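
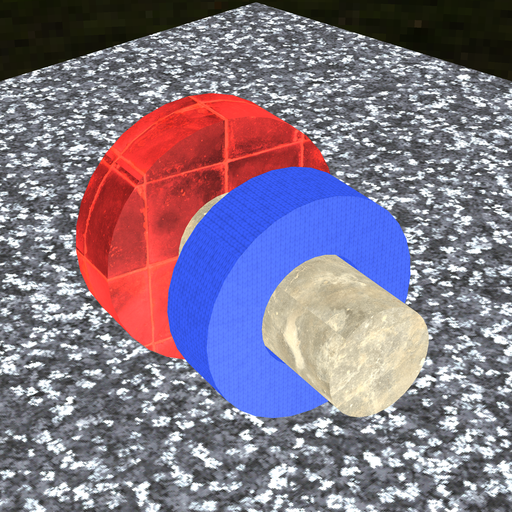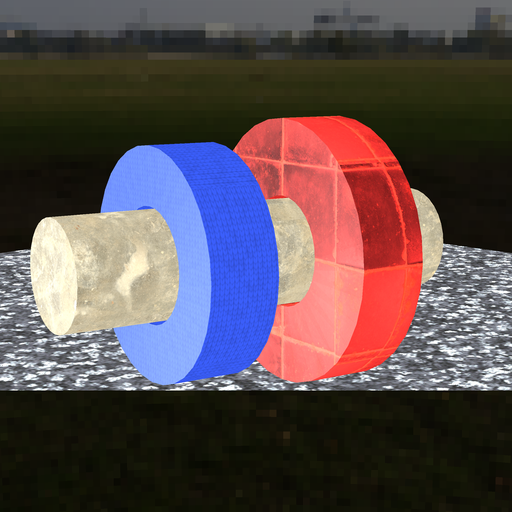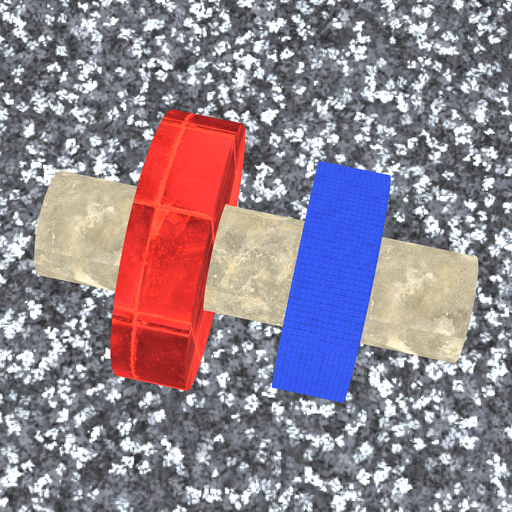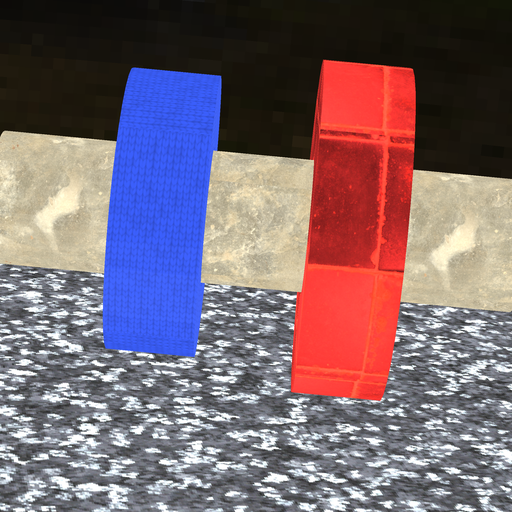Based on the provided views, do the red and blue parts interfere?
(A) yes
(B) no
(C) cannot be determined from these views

(B) no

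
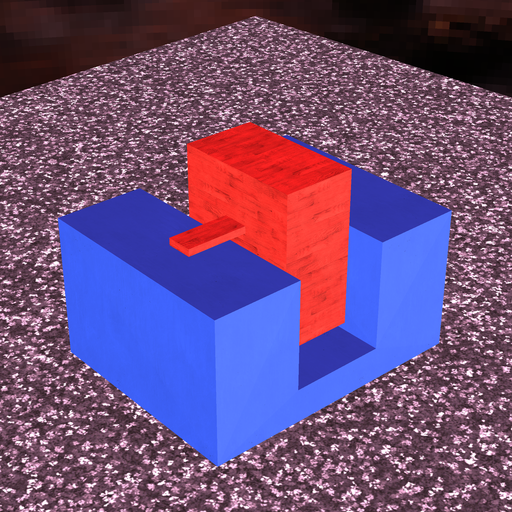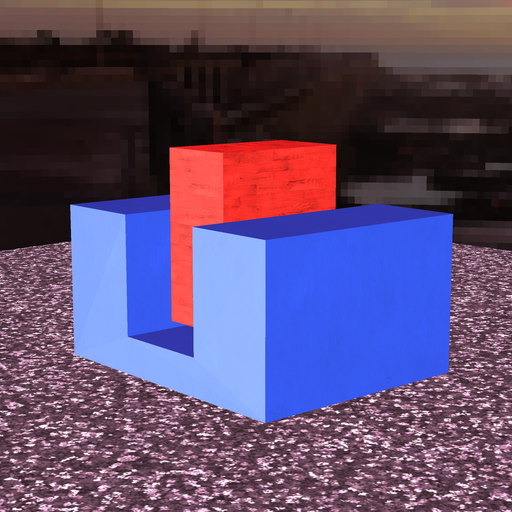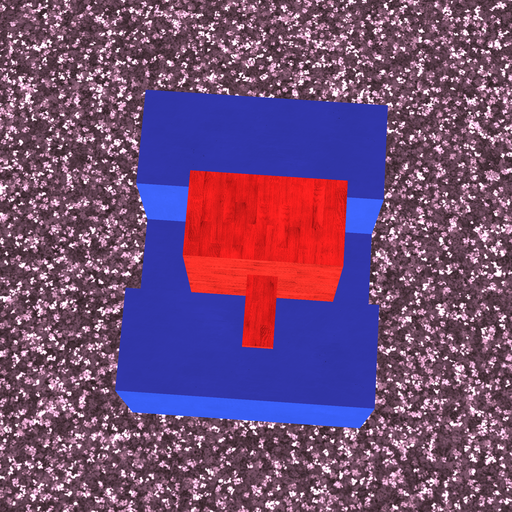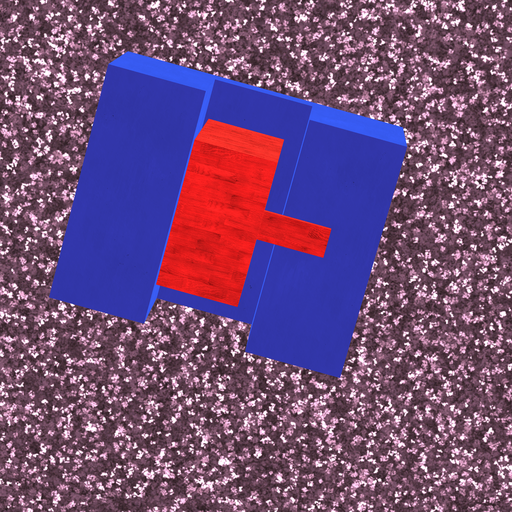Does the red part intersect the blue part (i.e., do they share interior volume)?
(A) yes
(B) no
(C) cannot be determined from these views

(B) no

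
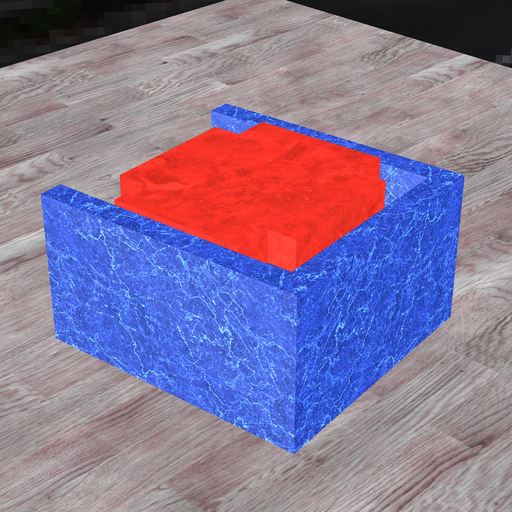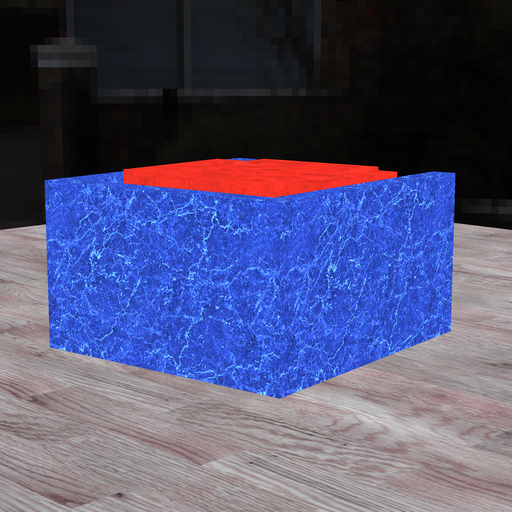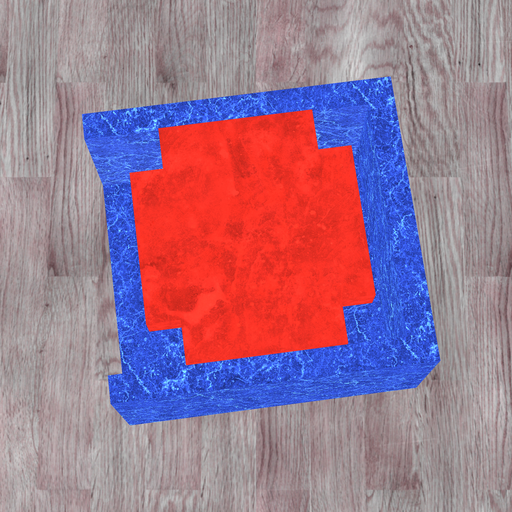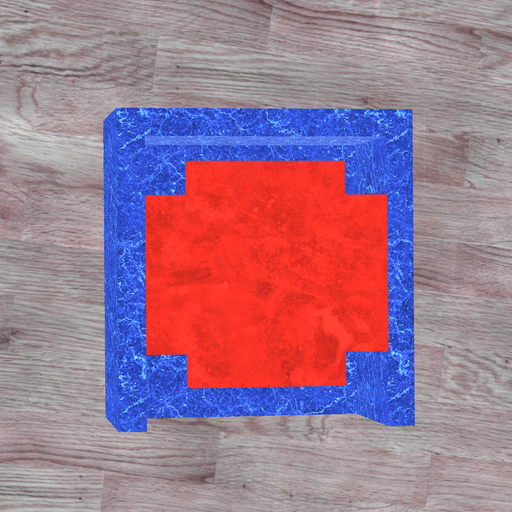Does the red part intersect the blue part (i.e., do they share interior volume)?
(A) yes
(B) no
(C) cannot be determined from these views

(B) no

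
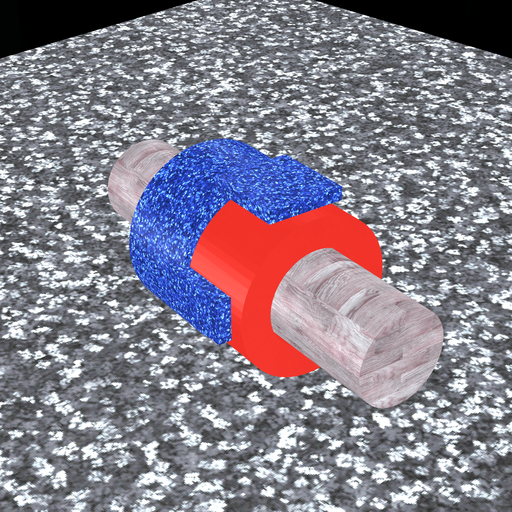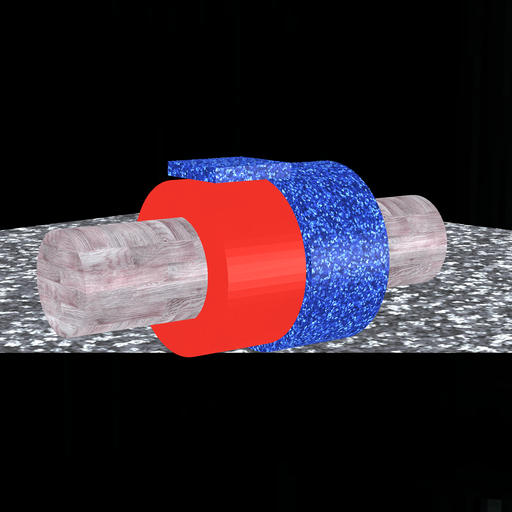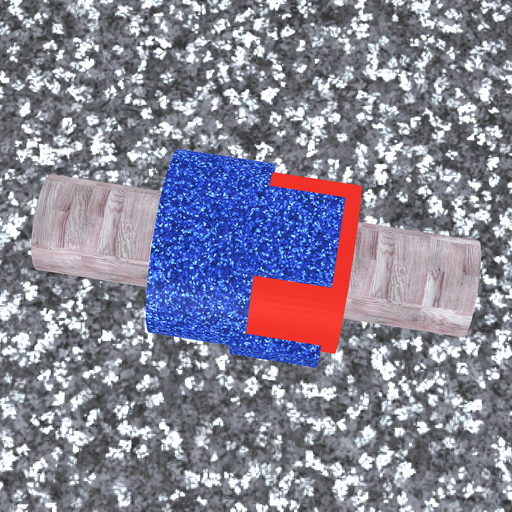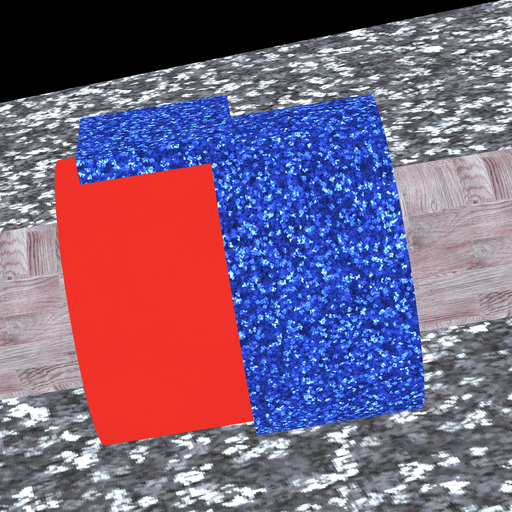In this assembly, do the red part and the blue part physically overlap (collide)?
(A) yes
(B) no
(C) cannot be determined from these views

(A) yes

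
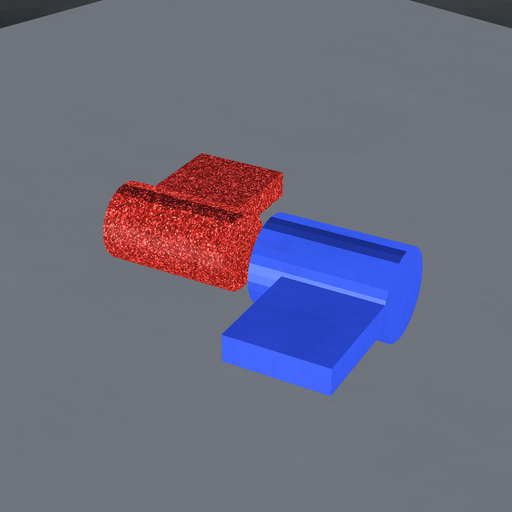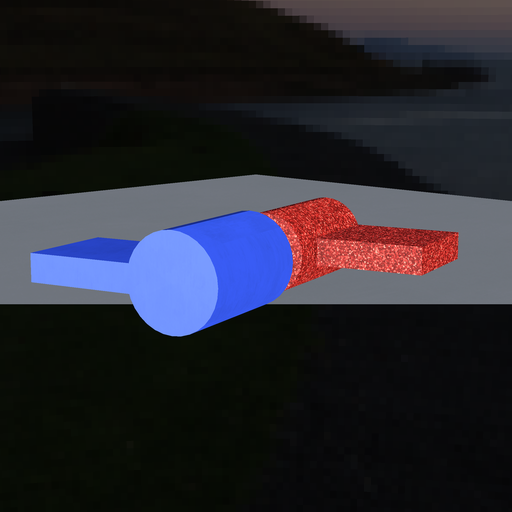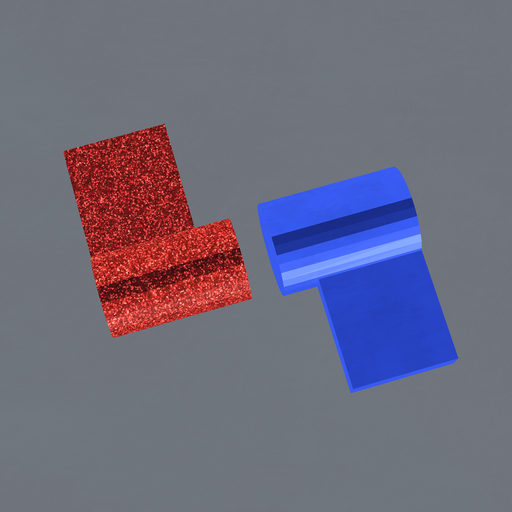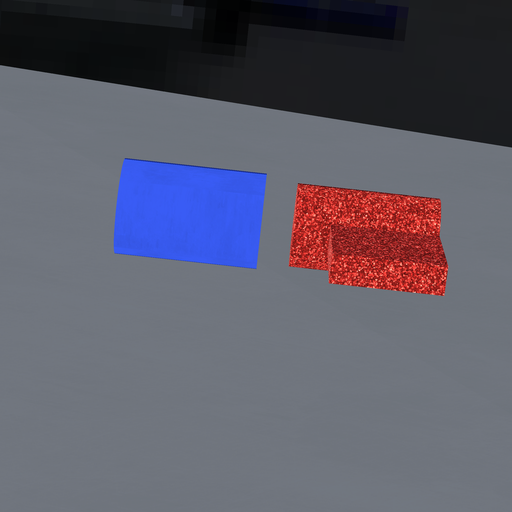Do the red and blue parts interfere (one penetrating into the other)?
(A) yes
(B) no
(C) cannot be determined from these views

(B) no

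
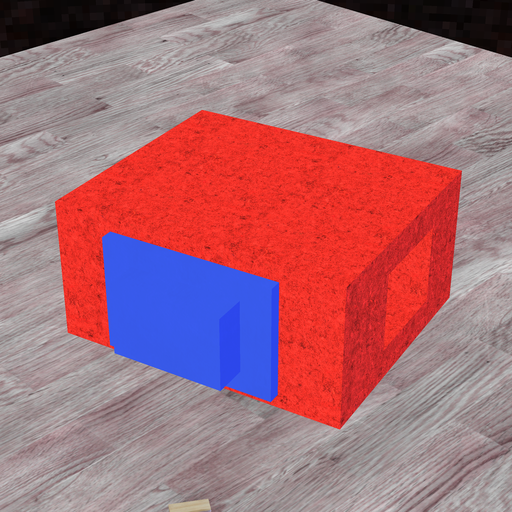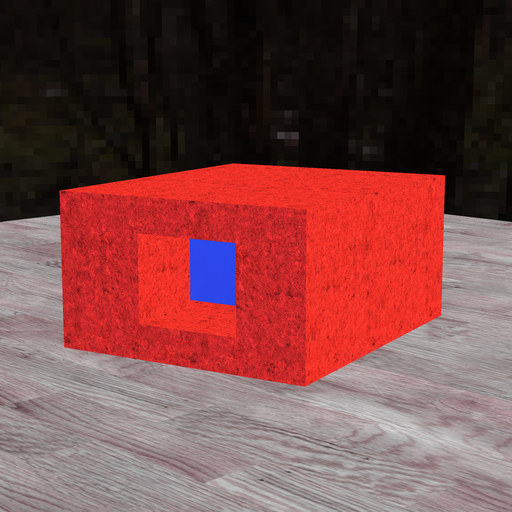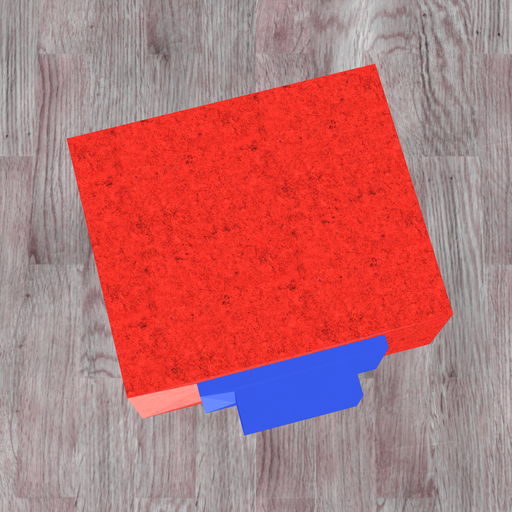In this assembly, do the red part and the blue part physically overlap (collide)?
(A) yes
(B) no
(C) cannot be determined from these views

(C) cannot be determined from these views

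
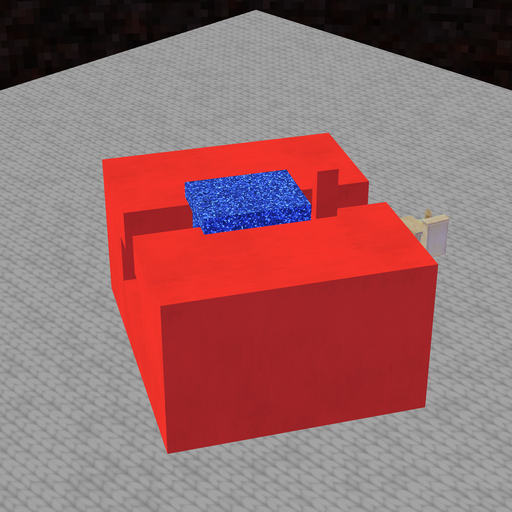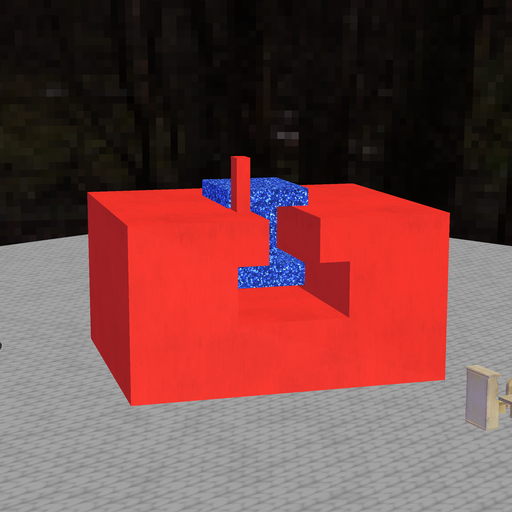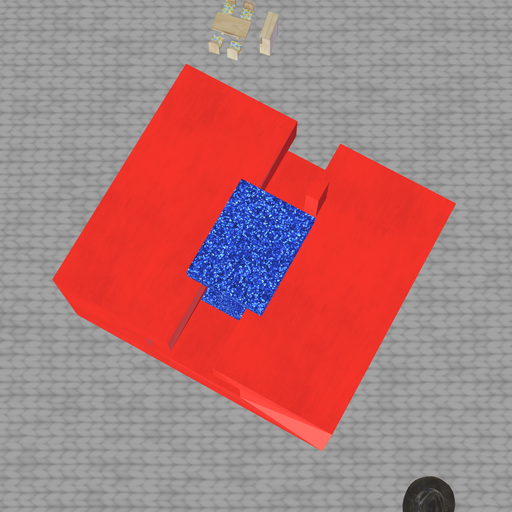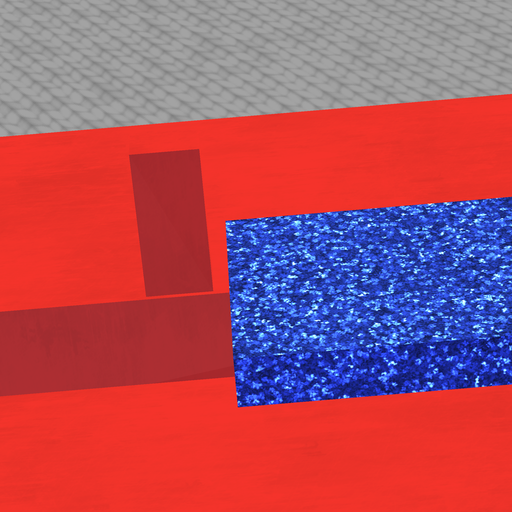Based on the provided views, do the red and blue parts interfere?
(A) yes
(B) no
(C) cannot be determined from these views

(B) no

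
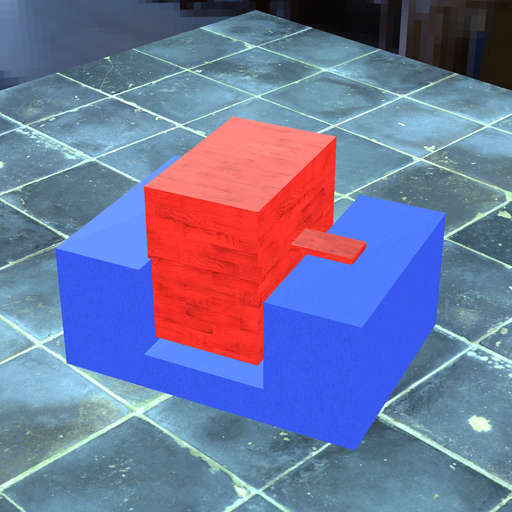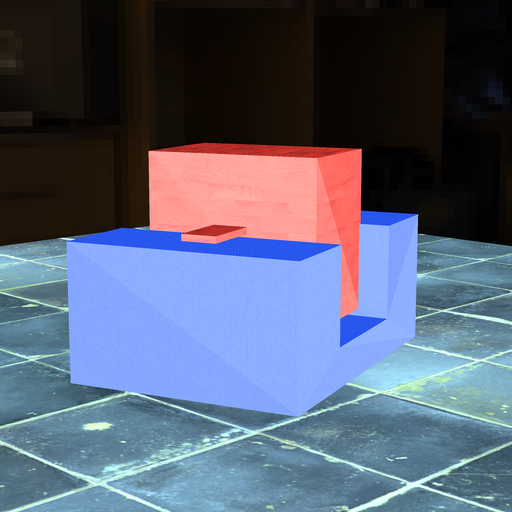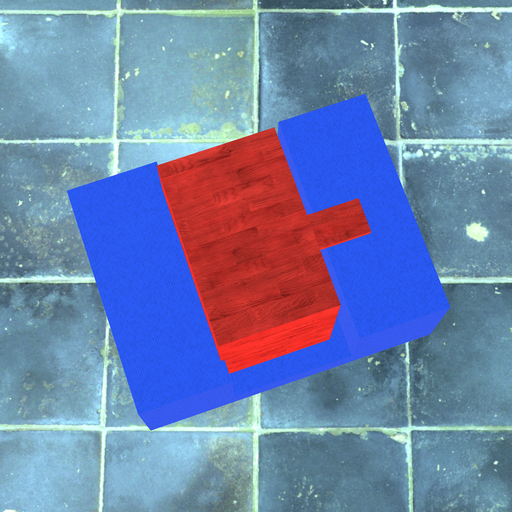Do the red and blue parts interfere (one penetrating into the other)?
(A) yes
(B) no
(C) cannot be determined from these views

(A) yes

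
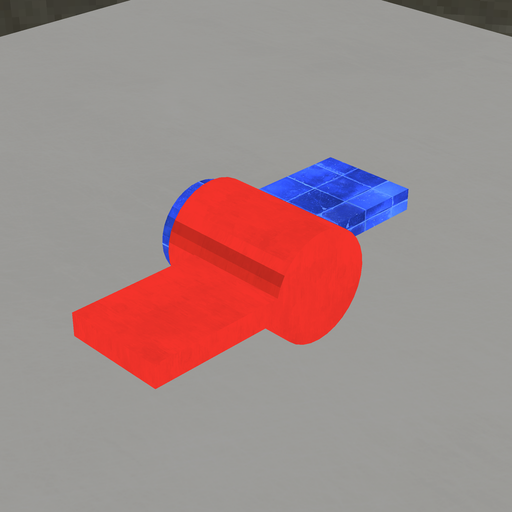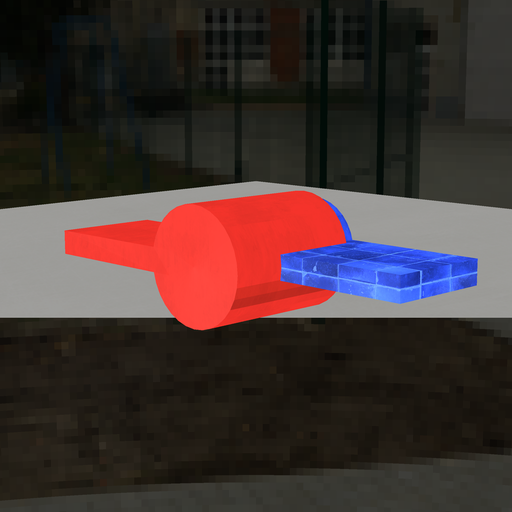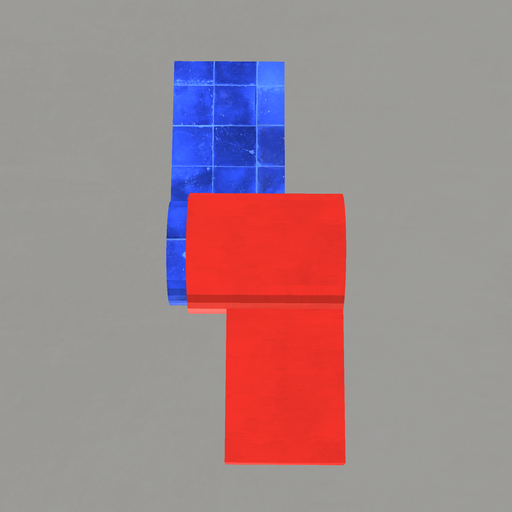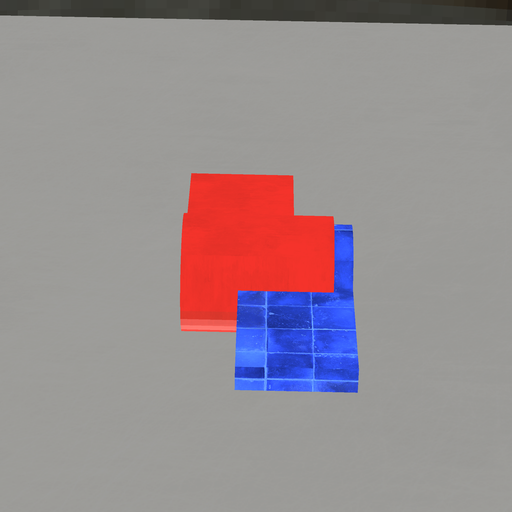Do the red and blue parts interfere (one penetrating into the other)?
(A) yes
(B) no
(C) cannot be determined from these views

(A) yes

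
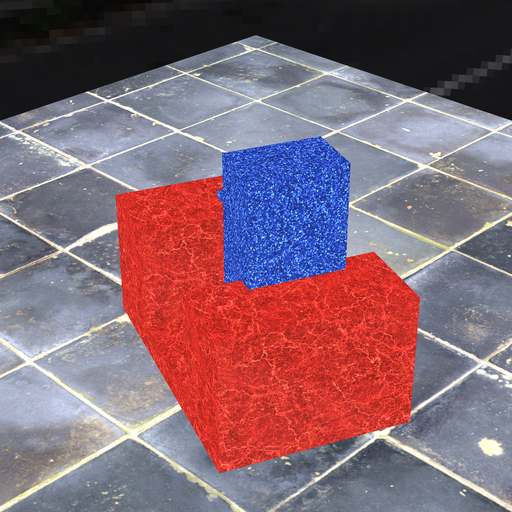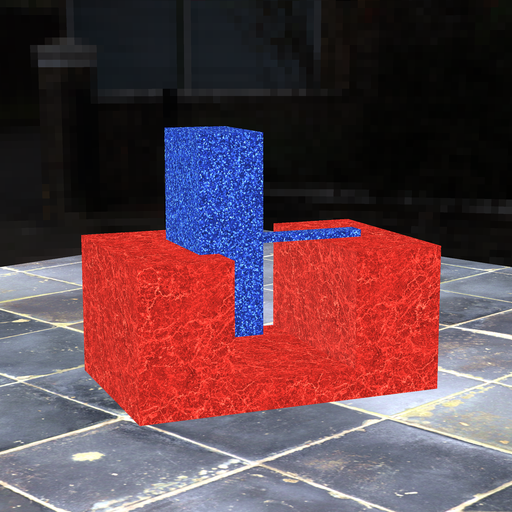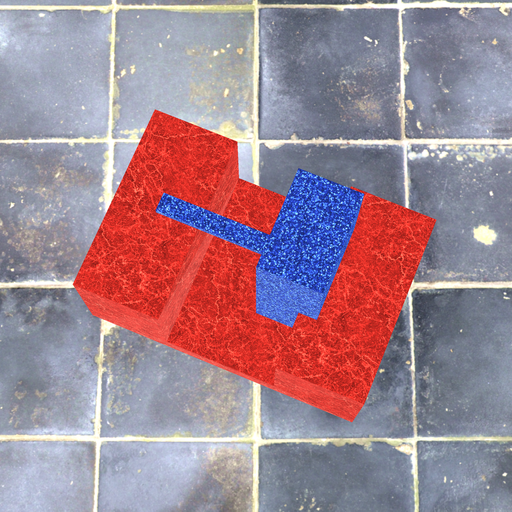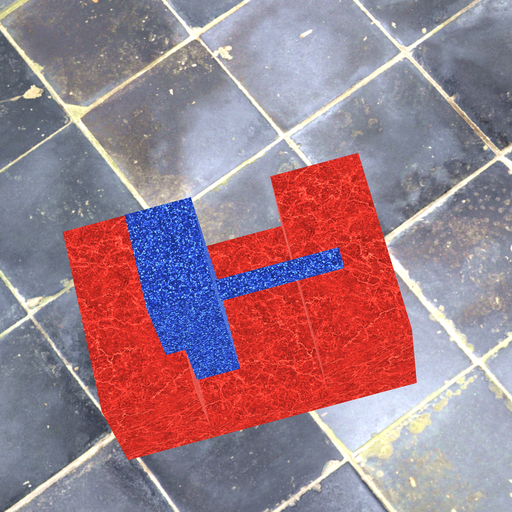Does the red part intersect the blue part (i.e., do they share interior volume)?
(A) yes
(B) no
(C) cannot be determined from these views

(A) yes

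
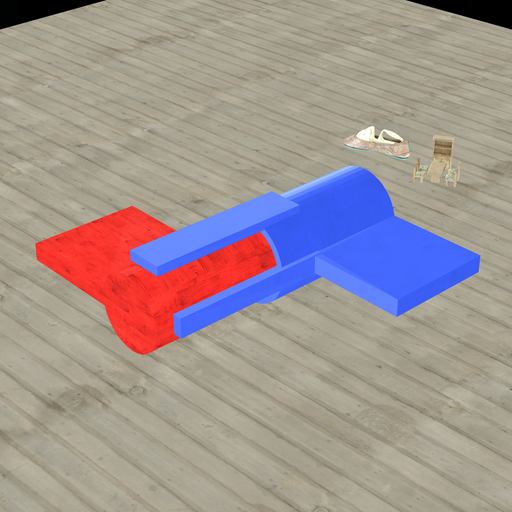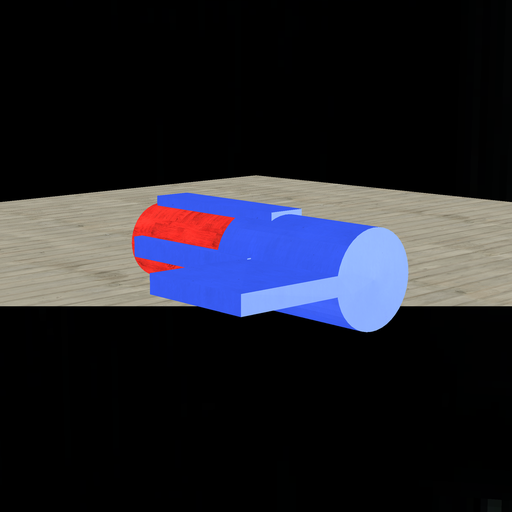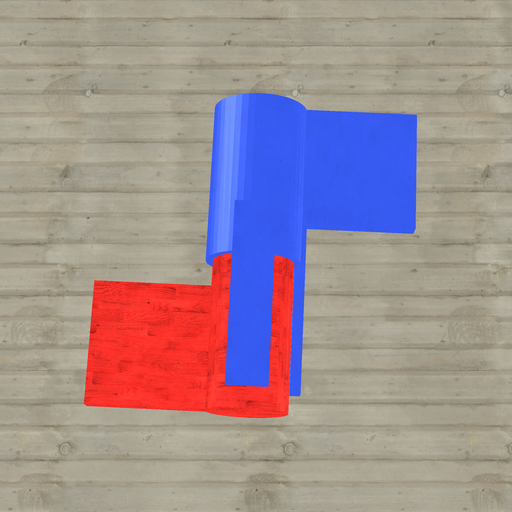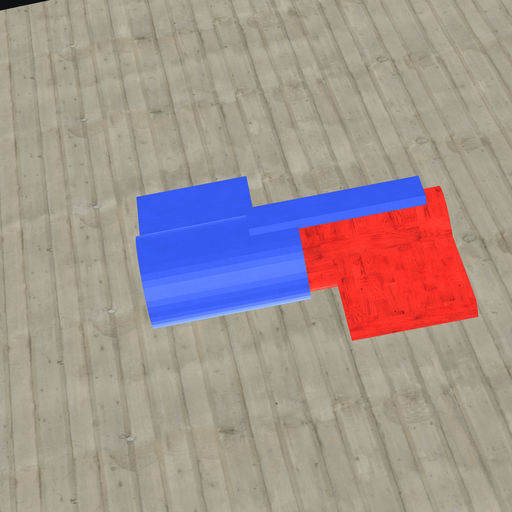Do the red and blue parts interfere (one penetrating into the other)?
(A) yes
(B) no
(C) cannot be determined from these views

(A) yes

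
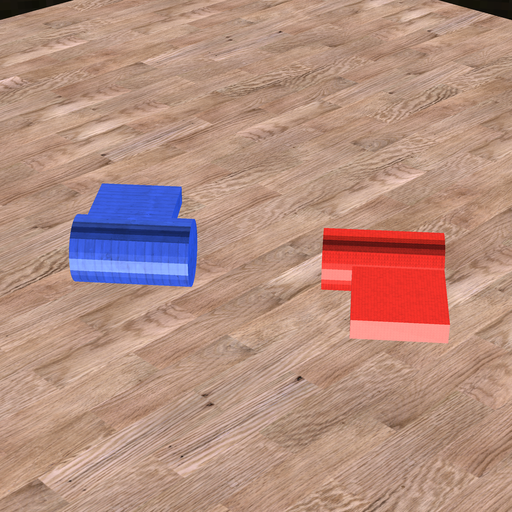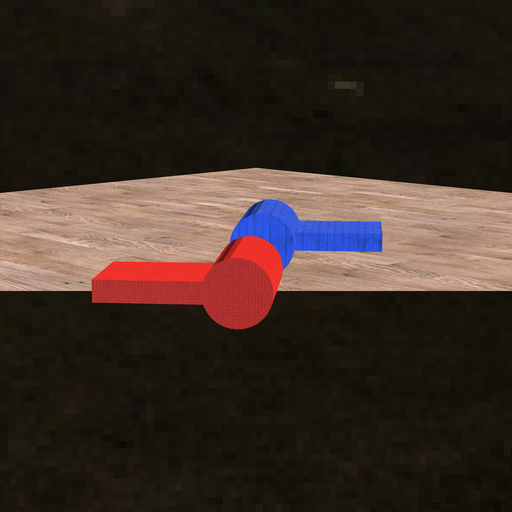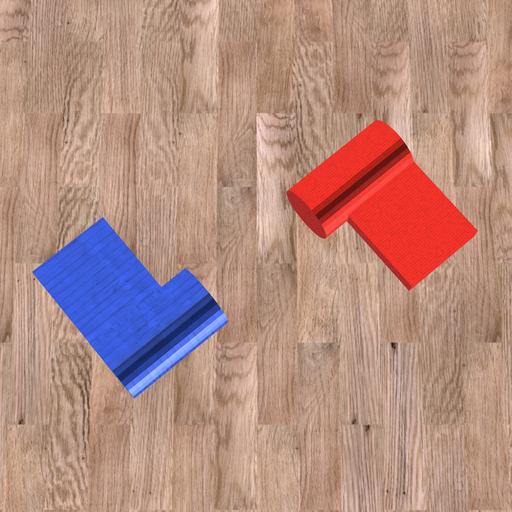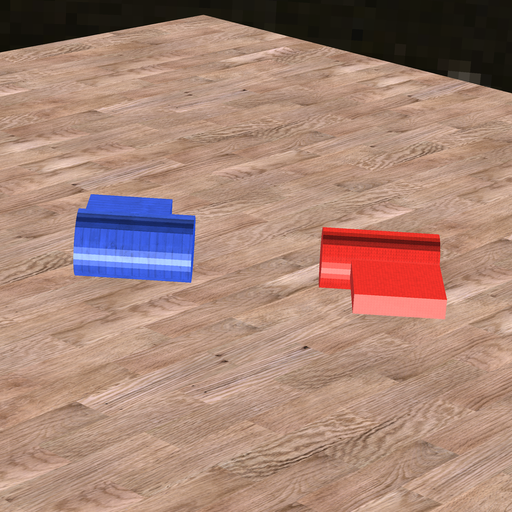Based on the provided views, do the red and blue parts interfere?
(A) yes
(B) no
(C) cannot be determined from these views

(B) no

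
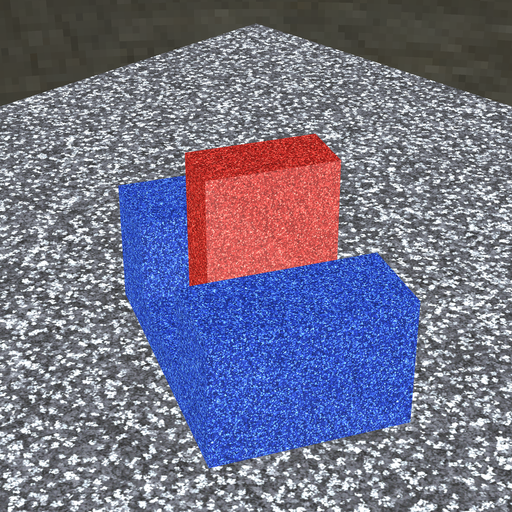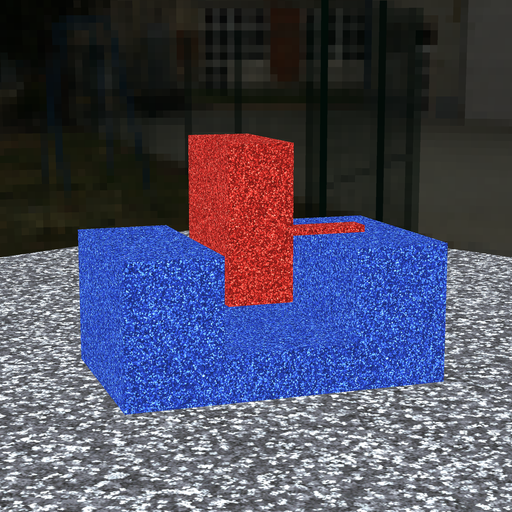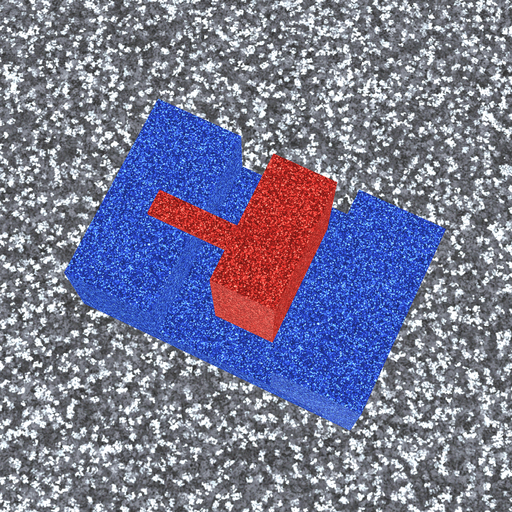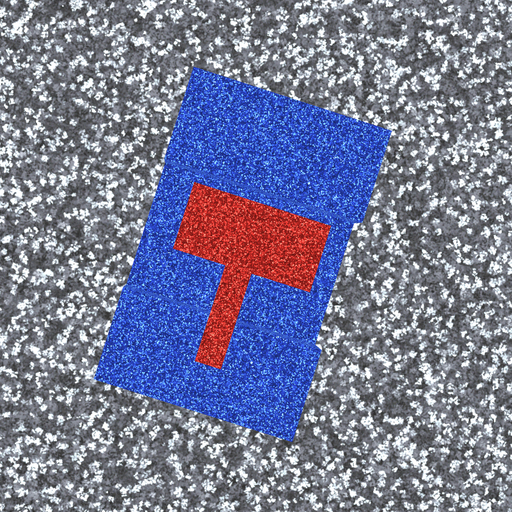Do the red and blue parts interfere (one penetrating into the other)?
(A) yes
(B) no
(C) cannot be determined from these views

(B) no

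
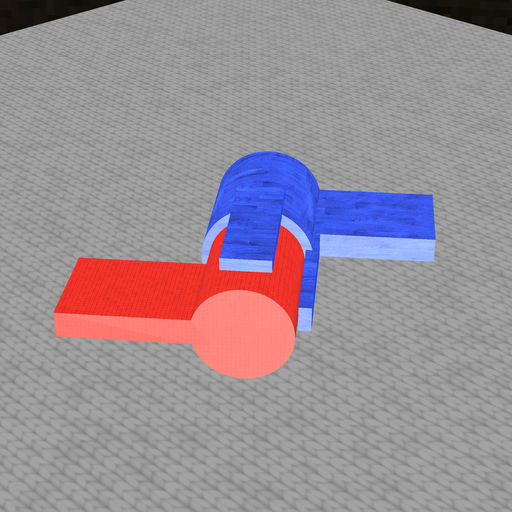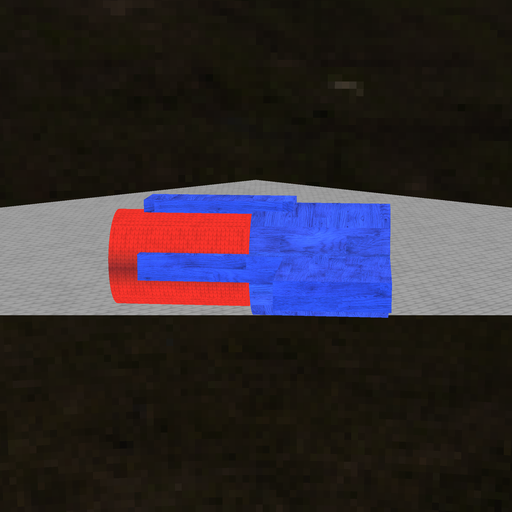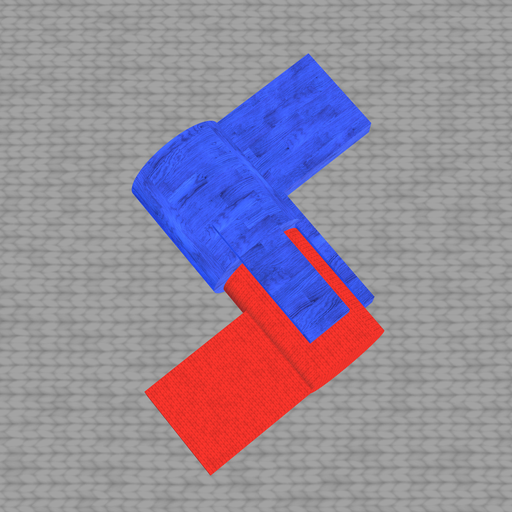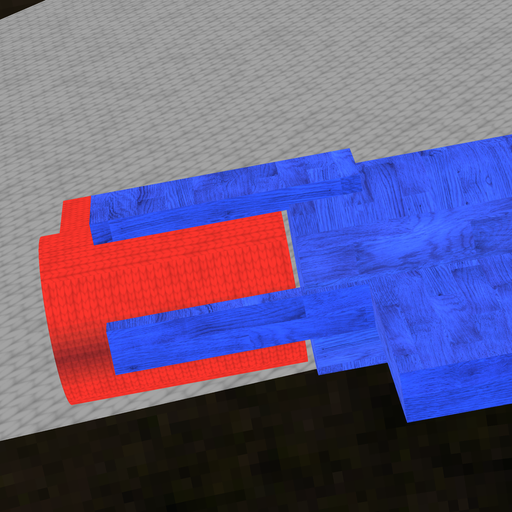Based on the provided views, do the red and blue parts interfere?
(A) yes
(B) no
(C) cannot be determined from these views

(B) no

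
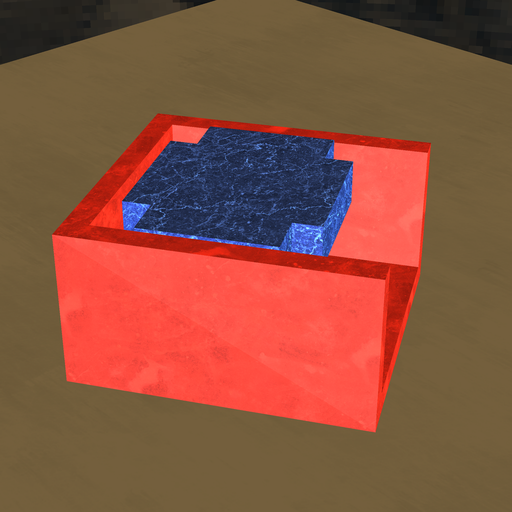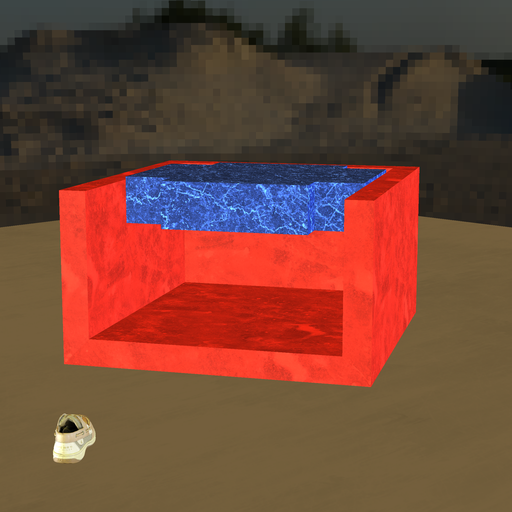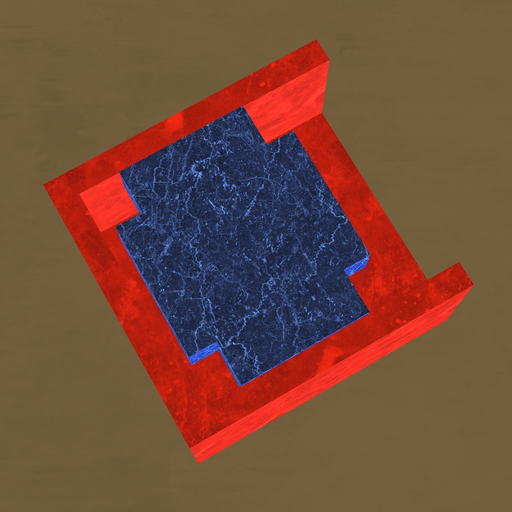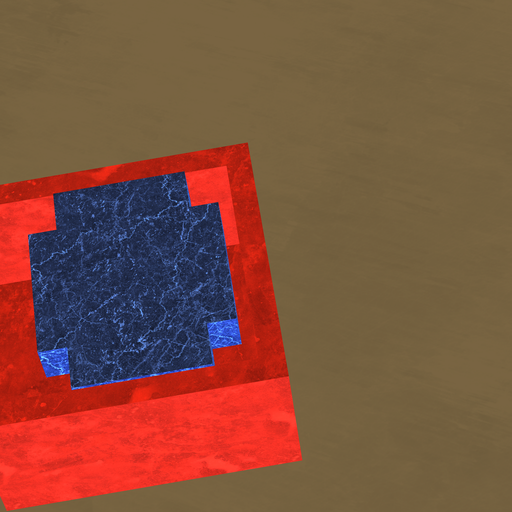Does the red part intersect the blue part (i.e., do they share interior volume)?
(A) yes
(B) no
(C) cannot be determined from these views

(B) no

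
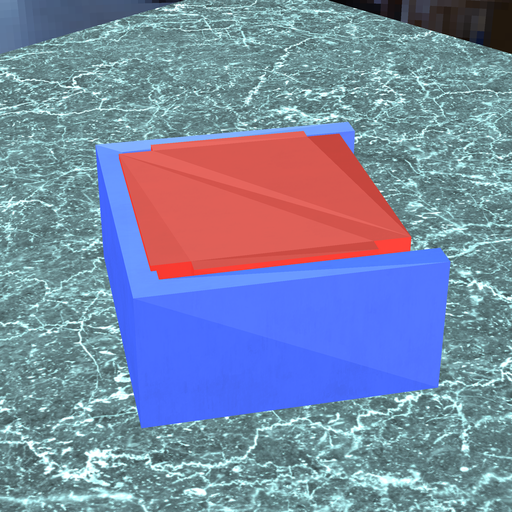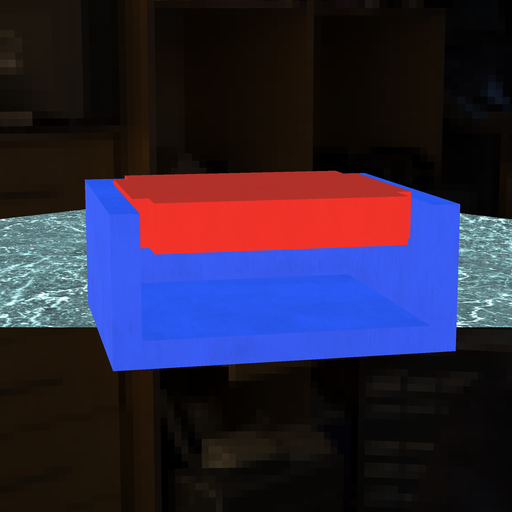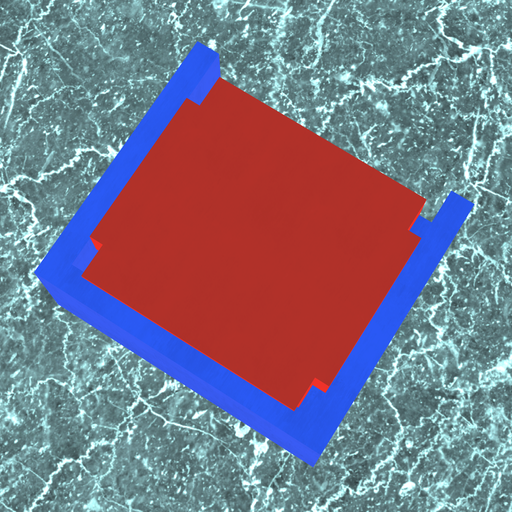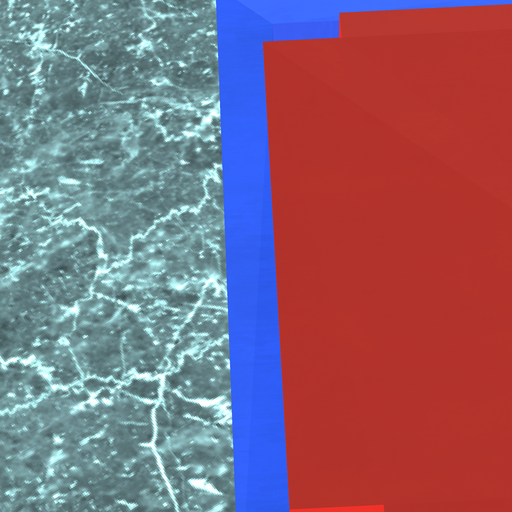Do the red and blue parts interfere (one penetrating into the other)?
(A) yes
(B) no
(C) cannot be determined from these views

(A) yes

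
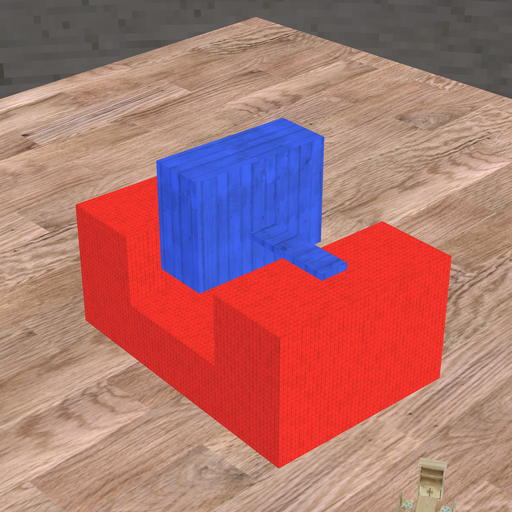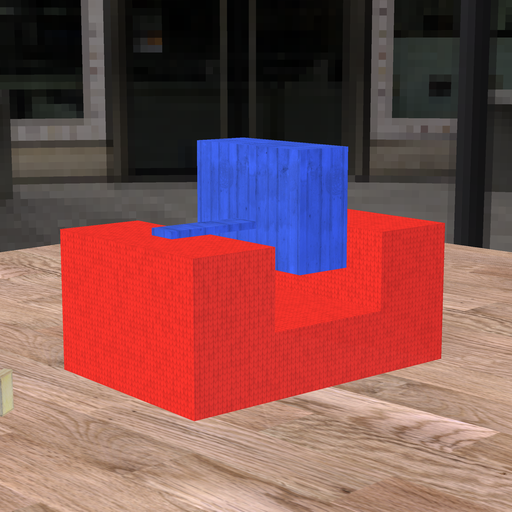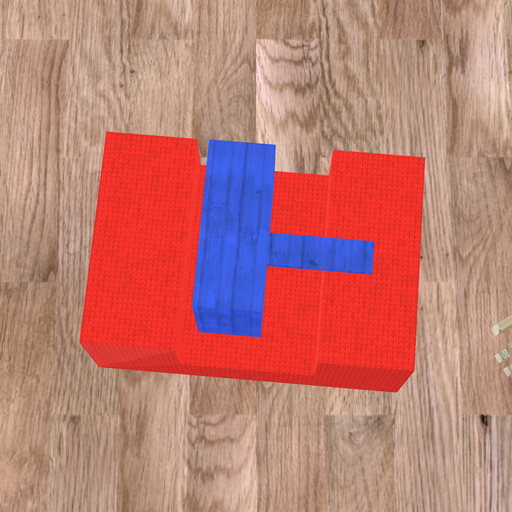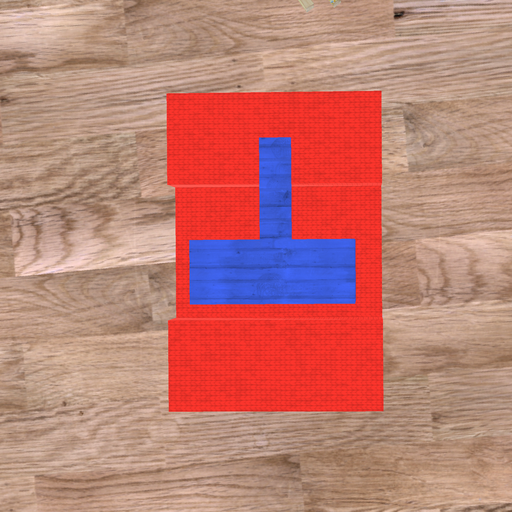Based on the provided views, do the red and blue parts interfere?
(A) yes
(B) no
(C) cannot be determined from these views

(B) no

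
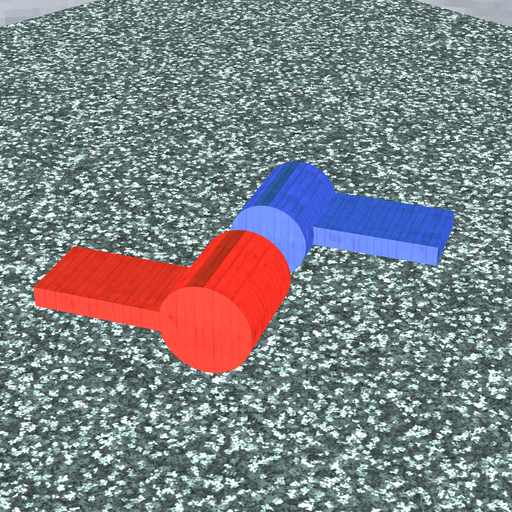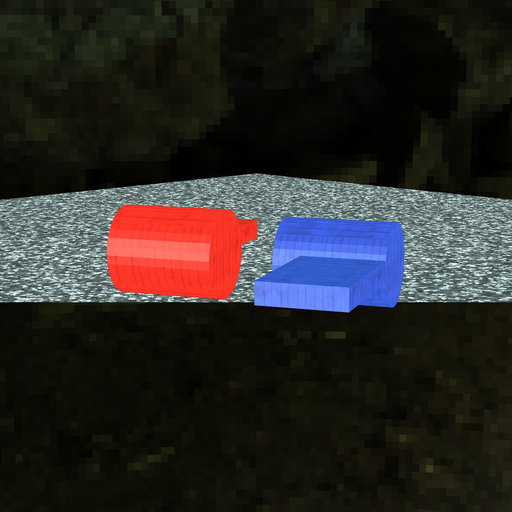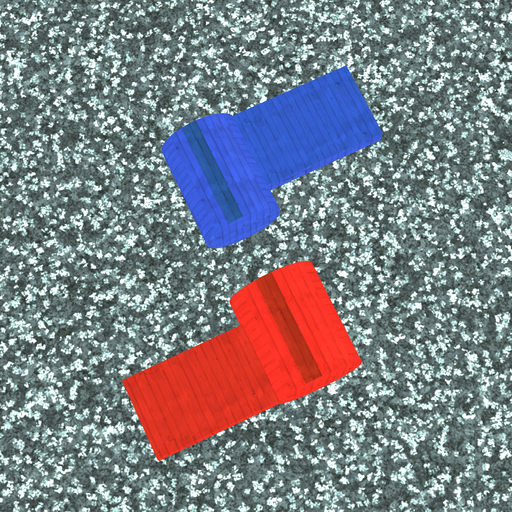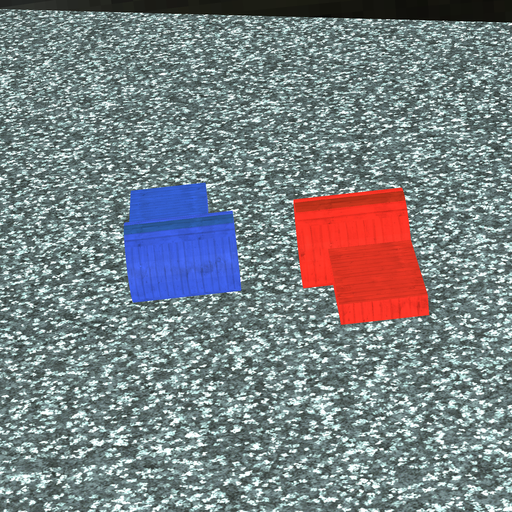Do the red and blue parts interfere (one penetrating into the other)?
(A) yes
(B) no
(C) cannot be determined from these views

(B) no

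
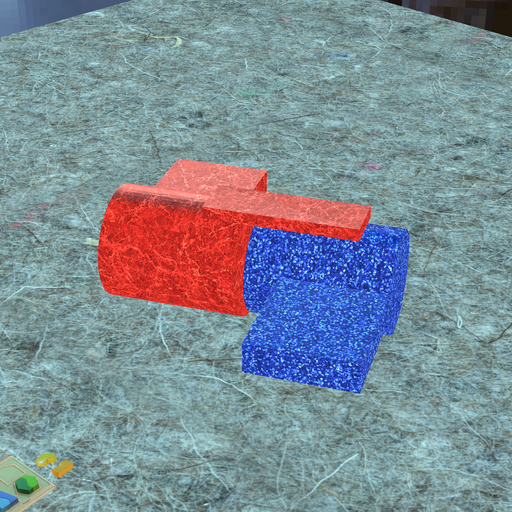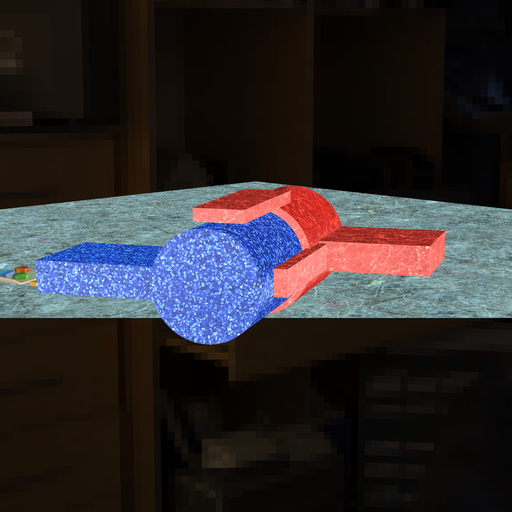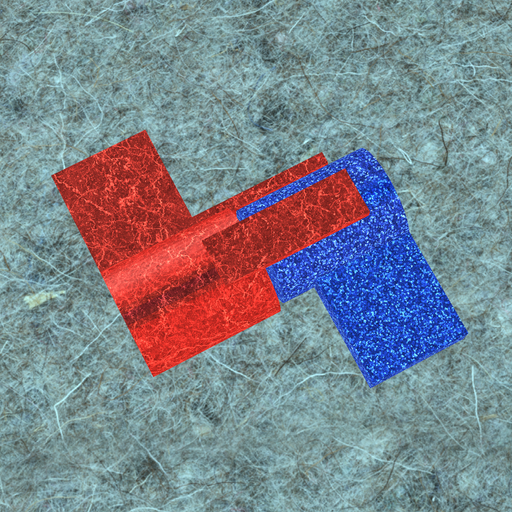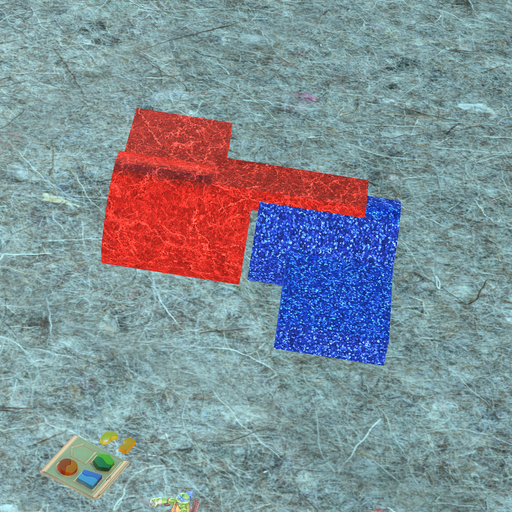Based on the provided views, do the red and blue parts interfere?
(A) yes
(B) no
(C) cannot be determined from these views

(B) no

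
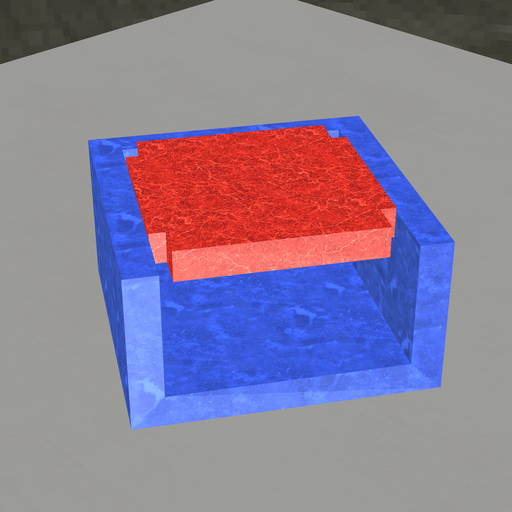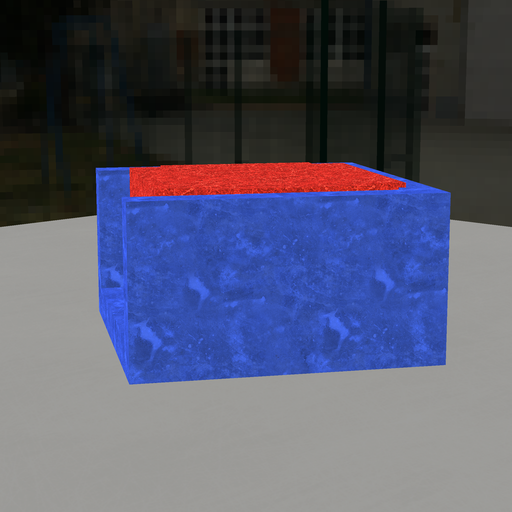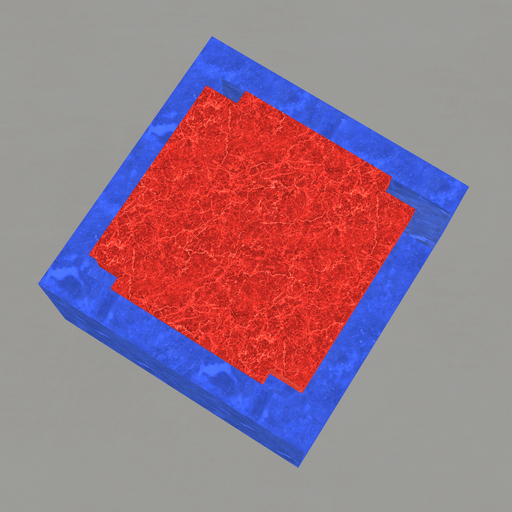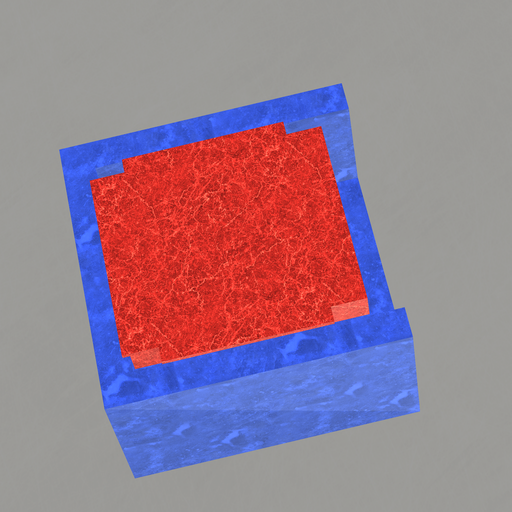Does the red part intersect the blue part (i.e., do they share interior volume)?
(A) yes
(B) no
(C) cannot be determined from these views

(A) yes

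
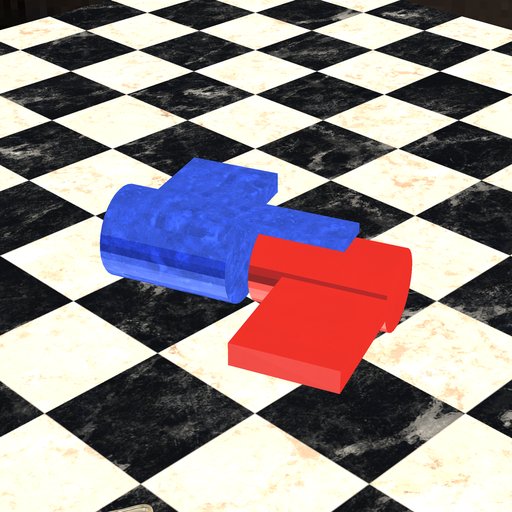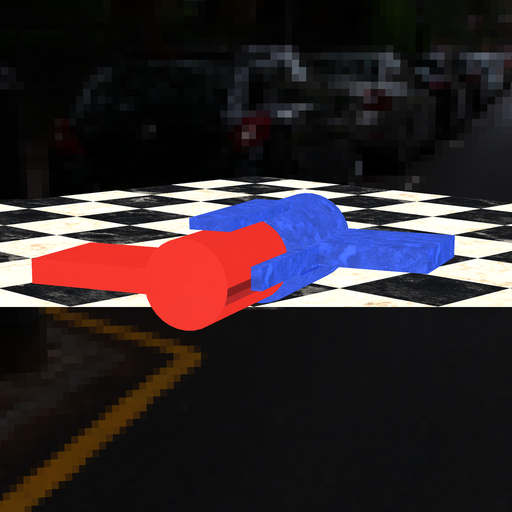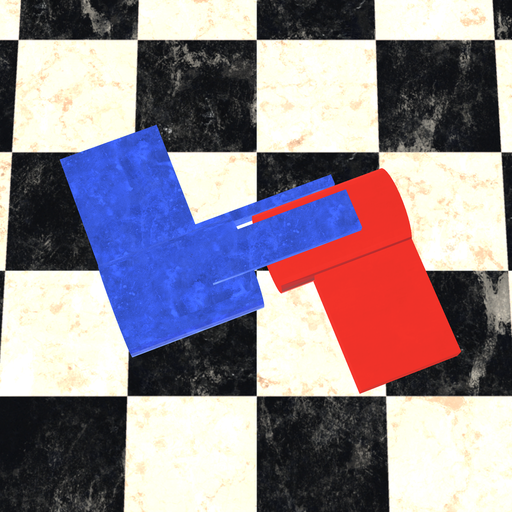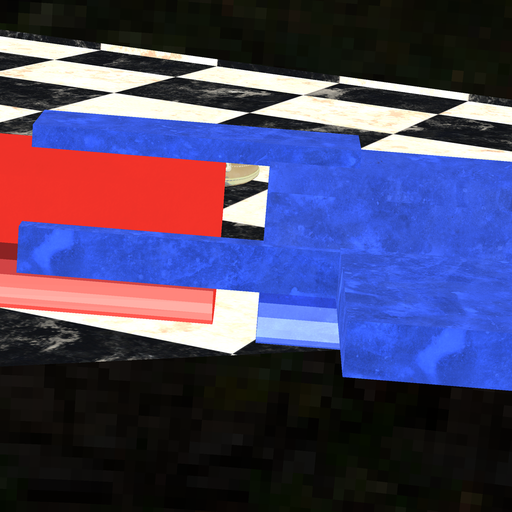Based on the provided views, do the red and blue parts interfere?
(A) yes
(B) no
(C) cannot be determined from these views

(B) no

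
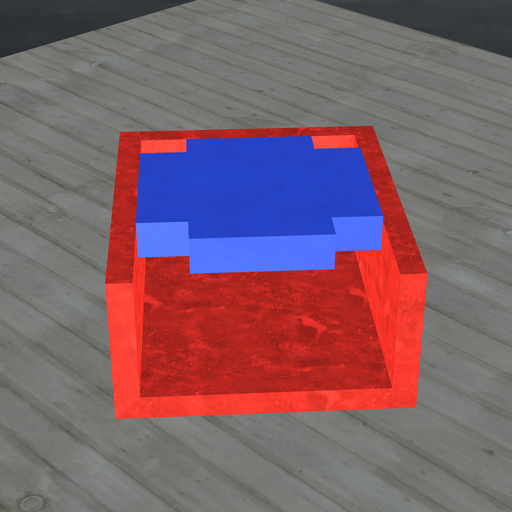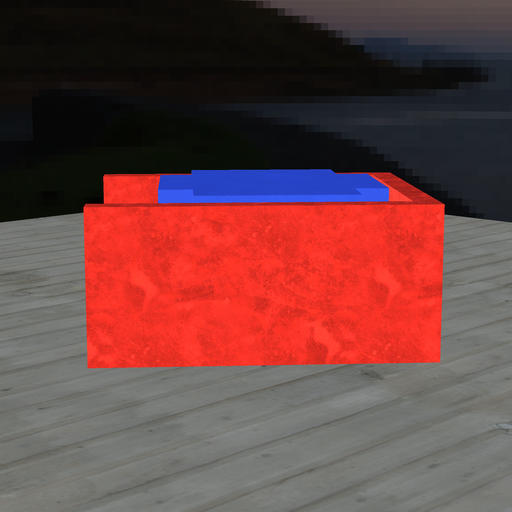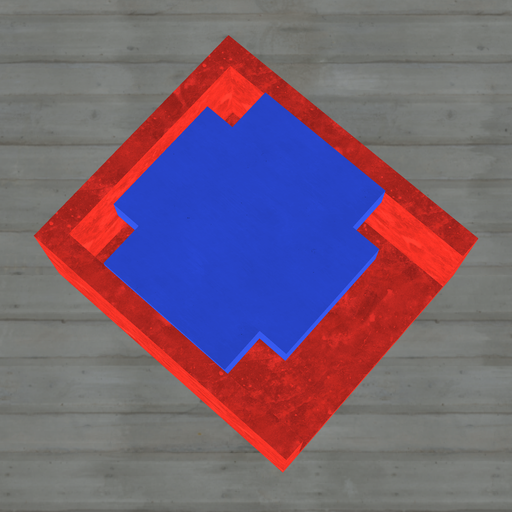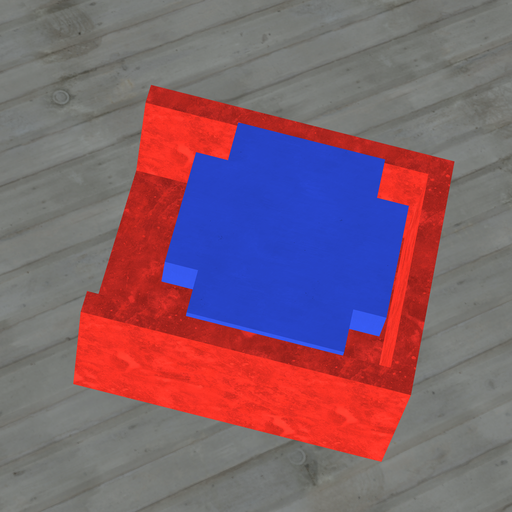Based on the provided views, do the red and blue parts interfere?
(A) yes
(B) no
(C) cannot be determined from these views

(B) no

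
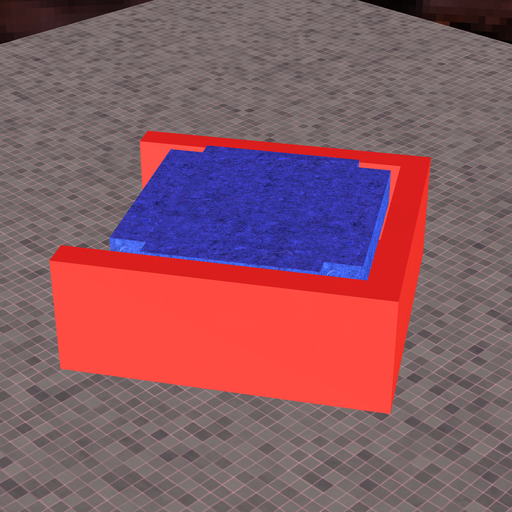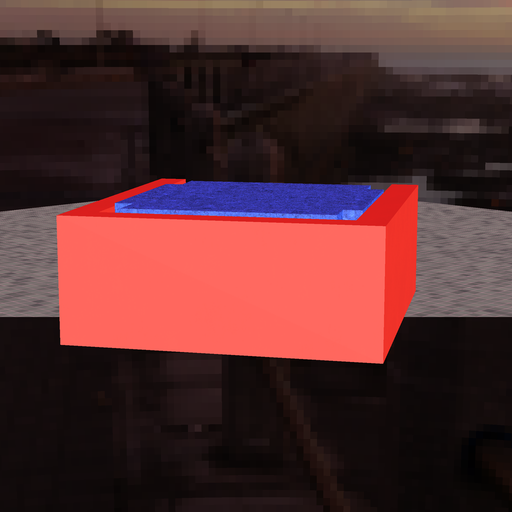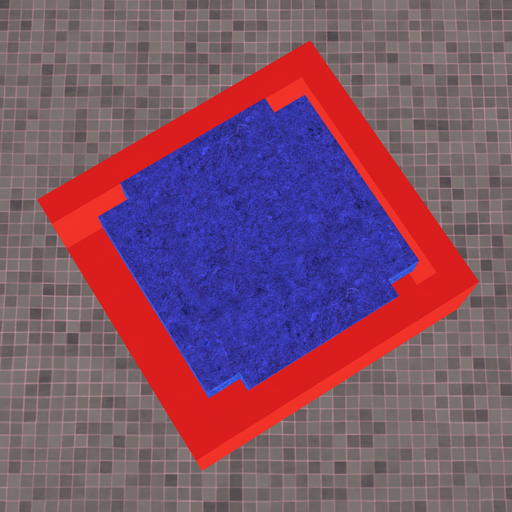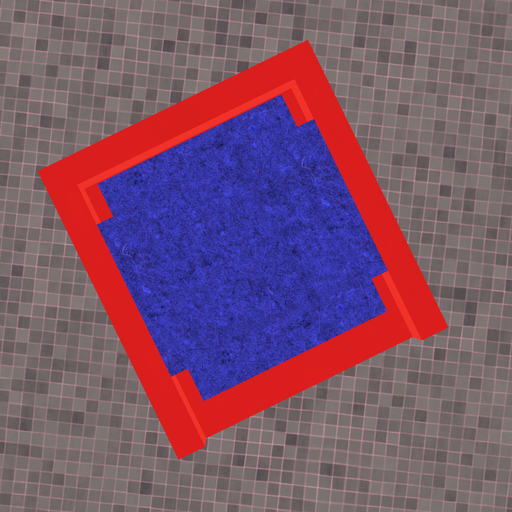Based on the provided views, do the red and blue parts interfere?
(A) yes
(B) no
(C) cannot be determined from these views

(B) no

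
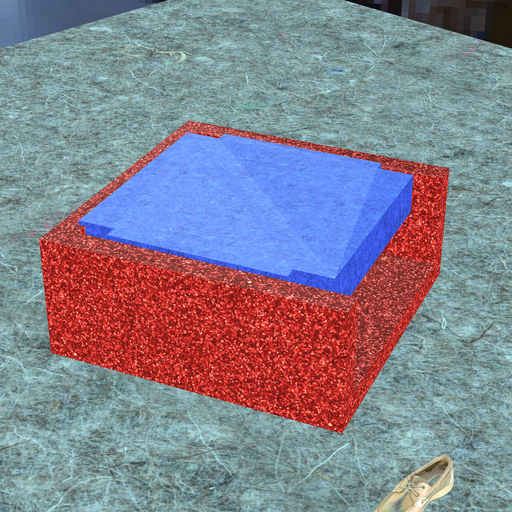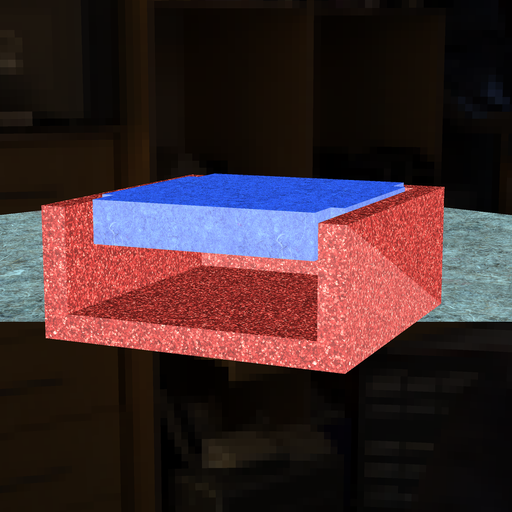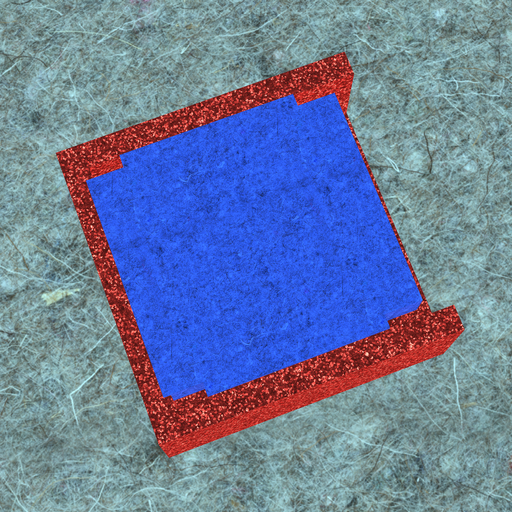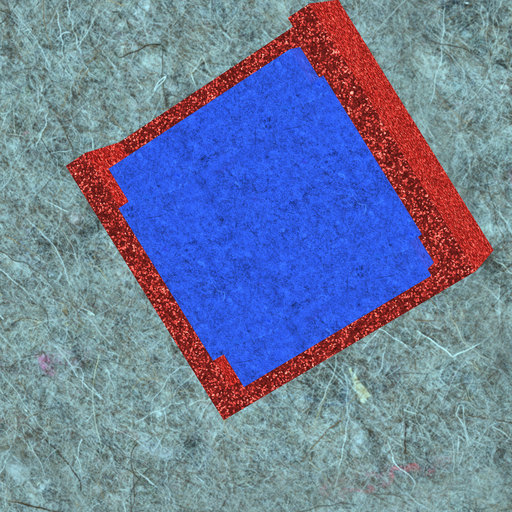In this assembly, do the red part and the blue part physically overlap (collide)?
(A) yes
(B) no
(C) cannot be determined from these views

(A) yes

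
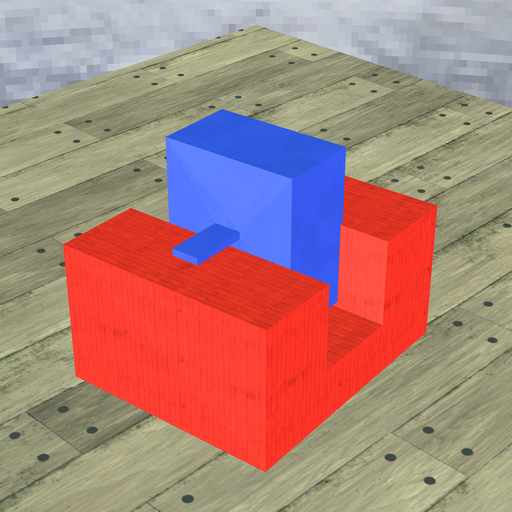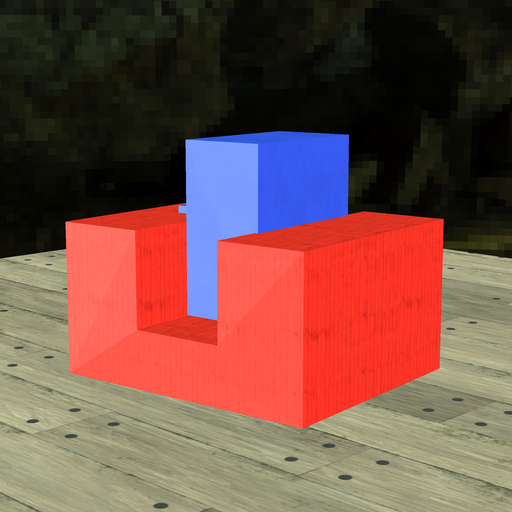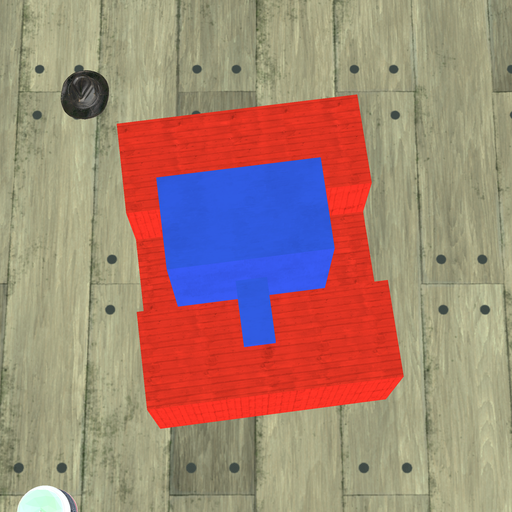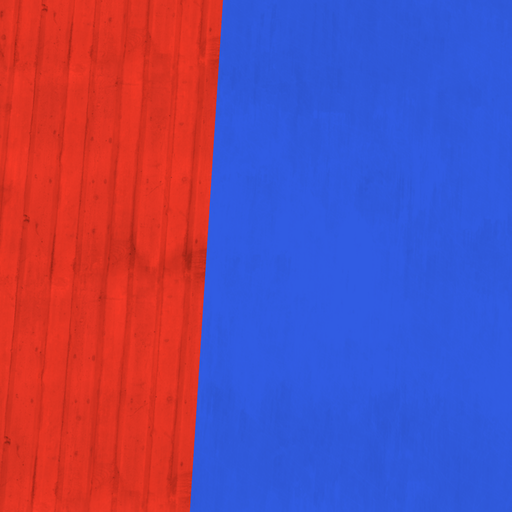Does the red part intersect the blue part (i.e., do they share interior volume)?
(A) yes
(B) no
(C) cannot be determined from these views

(A) yes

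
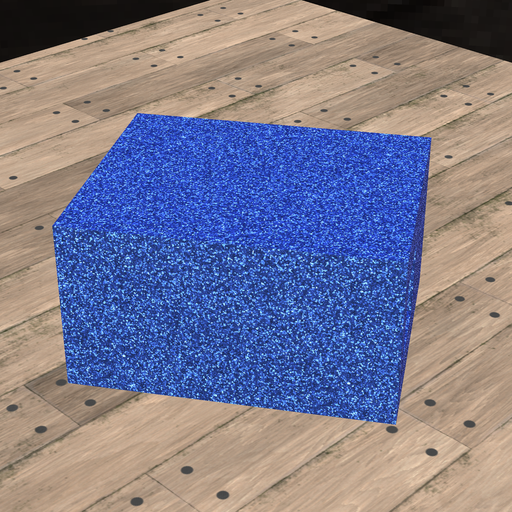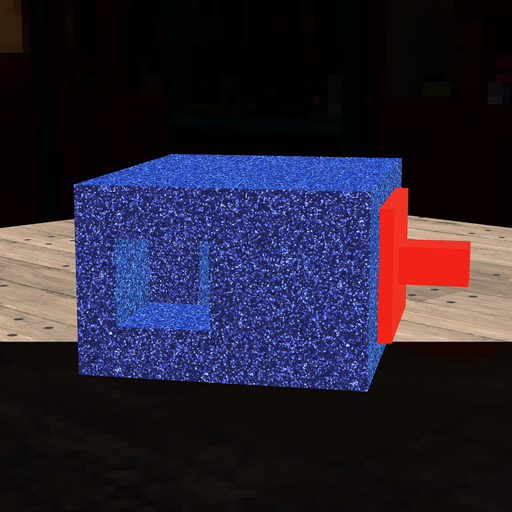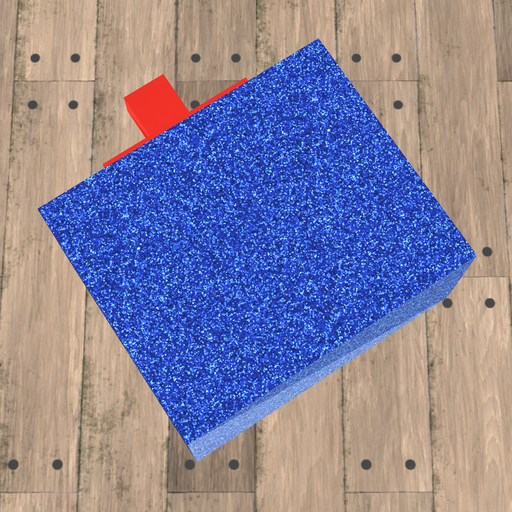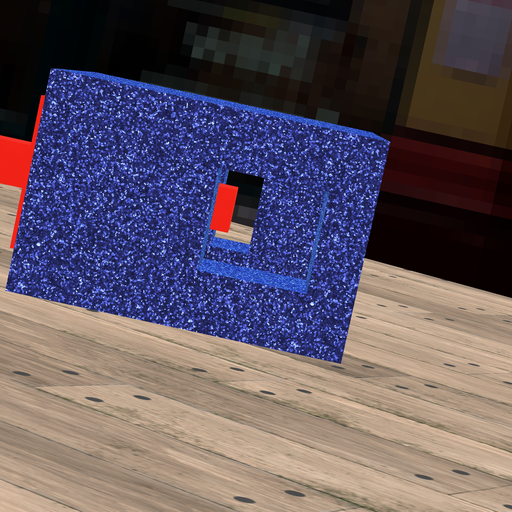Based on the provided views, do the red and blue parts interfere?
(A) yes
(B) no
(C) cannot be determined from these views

(B) no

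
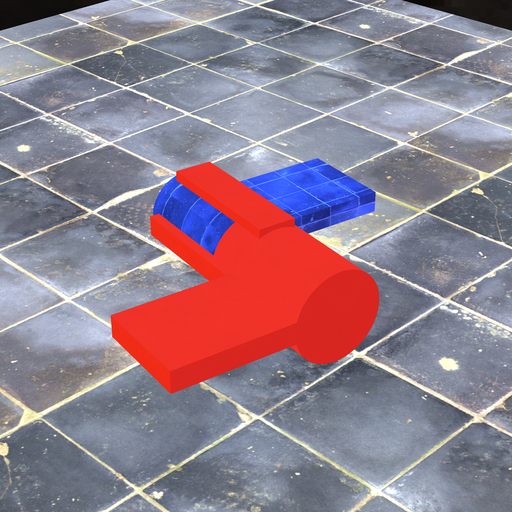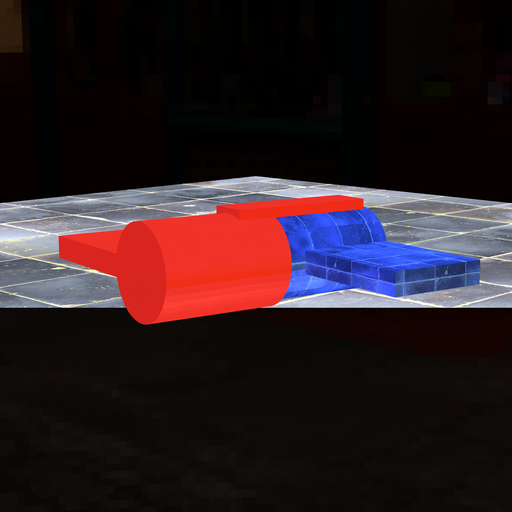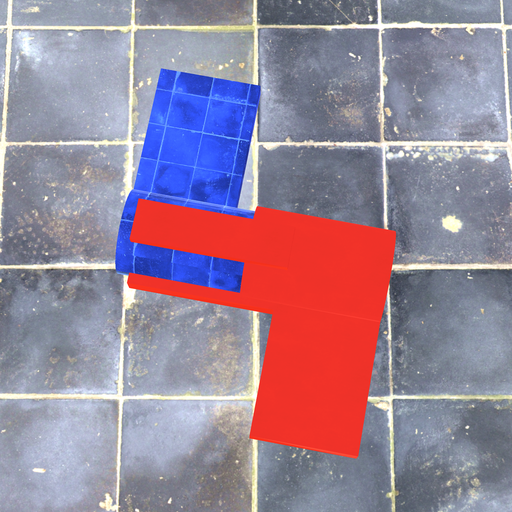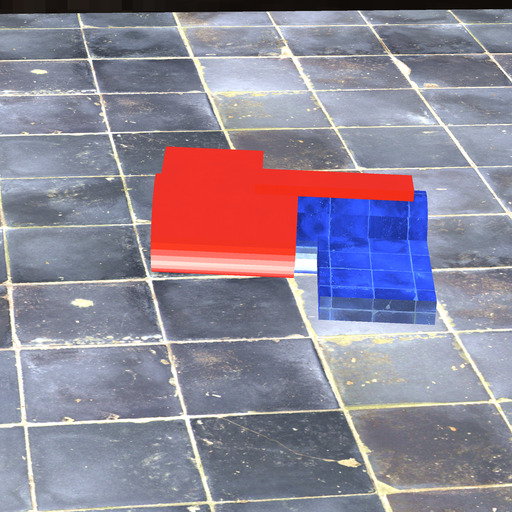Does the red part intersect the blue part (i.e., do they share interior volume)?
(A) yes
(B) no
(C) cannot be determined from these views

(A) yes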